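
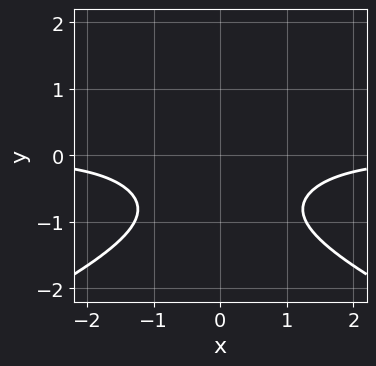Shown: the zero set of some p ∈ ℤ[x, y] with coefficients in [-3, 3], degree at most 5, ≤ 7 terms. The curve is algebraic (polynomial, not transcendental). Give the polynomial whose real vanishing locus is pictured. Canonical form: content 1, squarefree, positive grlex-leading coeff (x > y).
2*y^4 + 3*x^2*y - y^3 - y^2 + 3

(a) Degree: the shape is more complex than any degree-3 curve, so deg p = 4.
(b) Symmetries: the x ↦ −x reflection is a symmetry, so x appears only in even powers.
(c) Against the integer gridlines: it misses every integer gridline on the x-axis; the curve avoids every integer y-axis point in the box.
(d) Solving for integer coefficients yields p as stated.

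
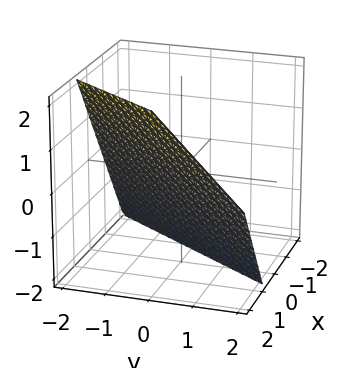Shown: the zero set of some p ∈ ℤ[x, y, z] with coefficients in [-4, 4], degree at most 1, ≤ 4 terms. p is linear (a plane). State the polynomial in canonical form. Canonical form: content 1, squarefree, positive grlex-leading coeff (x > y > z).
3*x - 2*y - 2*z - 2

1. deg p = 1. The surface is flat (a plane).
2. From the axis intercepts and sections: one y-axis crossing is at y = -1; it crosses the z-axis at the gridline z = -1.
3. The integer polynomial consistent with all of this is the stated p.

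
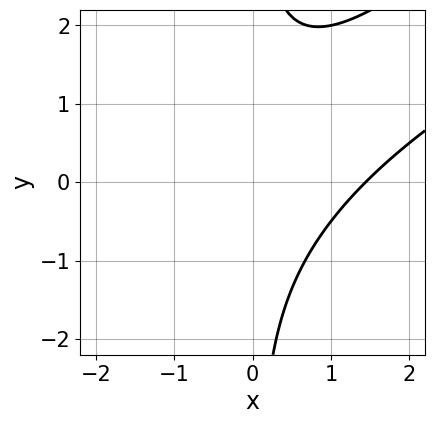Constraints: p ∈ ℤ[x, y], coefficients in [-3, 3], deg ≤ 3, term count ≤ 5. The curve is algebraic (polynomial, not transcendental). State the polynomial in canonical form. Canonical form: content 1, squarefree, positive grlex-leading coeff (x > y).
(a) Degree: no degree-2 curve has this shape, so deg p = 3.
(b) Observable constraints: it misses every integer gridline on the y-axis.
(c) Together with the visible shape, these determine p as stated.

x^3 - 3*x^2*y + 2*x*y^2 - 3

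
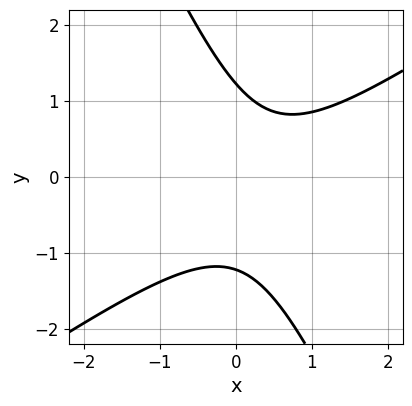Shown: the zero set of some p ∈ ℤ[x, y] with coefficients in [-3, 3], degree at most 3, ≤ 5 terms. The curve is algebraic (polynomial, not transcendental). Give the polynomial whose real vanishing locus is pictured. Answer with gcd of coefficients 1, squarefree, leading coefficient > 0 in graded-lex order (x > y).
3*x^2 - 3*x*y - 2*y^2 - 2*x + 3

Degree: no degree-1 curve has this shape, so deg p = 2.
Checking where it meets the axes: it misses every integer gridline on the x-axis.
Together with the visible shape, these determine p as stated.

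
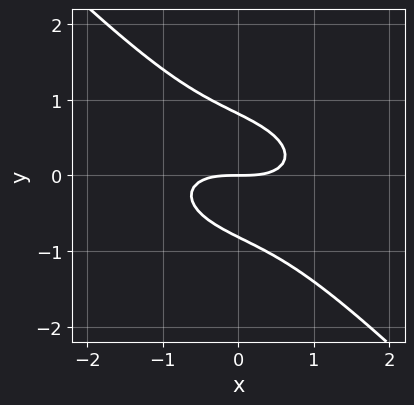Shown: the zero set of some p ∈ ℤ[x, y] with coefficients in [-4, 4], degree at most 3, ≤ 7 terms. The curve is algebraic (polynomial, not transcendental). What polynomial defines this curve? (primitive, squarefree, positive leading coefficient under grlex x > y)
1. Degree: no degree-2 curve has this shape, so deg p = 3.
2. From the visible intercepts: it crosses the x-axis at the gridline x = 0; it crosses the y-axis at the gridline y = 0.
3. These observations pin down the coefficients.

x^3 + x^2*y + 3*x*y^2 + 3*y^3 - 2*y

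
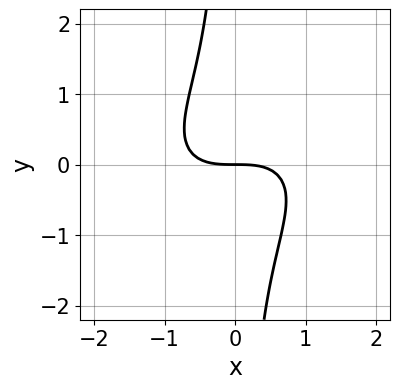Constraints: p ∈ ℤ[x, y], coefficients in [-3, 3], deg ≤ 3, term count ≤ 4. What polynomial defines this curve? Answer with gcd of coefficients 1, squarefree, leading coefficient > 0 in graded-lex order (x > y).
x^3 - x^2*y + 2*x*y^2 + 2*y

(a) deg p = 3. No degree-2 curve has this shape.
(b) Against the integer gridlines: it meets the y-axis at y = 0 (among the integer gridlines); it meets the x-axis at x = 0 (among the integer gridlines).
(c) The integer polynomial consistent with all of this is the stated p.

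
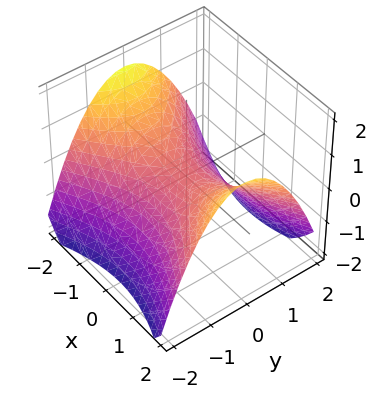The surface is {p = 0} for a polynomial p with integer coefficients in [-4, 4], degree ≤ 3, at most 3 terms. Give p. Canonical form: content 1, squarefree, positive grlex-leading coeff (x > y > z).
x^2 - 2*y^2 - 3*z

(a) Degree: a saddle surface; a quadric, so deg p = 2.
(b) Symmetries: the y ↦ −y reflection is a symmetry, so y appears only in even powers; it's symmetric under x → −x, forcing even powers of x.
(c) Against the integer gridlines: it meets the x-axis at x = 0 (among the integer gridlines); it meets the z-axis at z = 0 (among the integer gridlines); it meets the y-axis at y = 0 (among the integer gridlines).
(d) The integer polynomial consistent with all of this is the stated p.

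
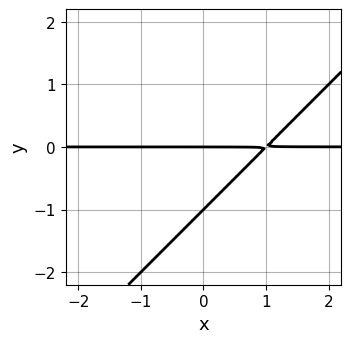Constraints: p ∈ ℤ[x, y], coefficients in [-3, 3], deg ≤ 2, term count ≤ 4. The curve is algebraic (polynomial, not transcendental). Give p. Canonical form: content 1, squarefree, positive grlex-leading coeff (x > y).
x*y - y^2 - y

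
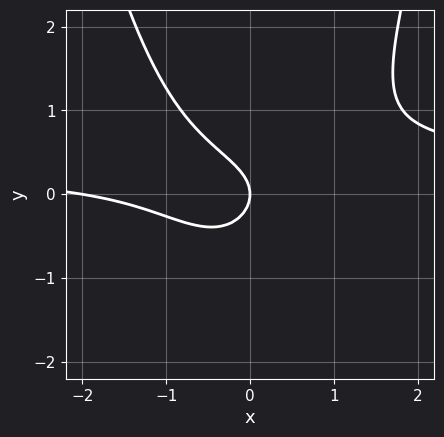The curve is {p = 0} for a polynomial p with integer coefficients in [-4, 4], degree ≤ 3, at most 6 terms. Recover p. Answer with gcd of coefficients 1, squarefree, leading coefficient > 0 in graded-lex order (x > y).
Degree: no degree-2 curve has this shape, so deg p = 3.
Observable constraints: among the integer gridlines, it crosses the x-axis at x ∈ {-2, 0}; it crosses the y-axis at the gridline y = 0.
Fitting integer coefficients to these (and the overall shape) gives p.

3*x^2*y - x^2 - 3*y^2 - 2*x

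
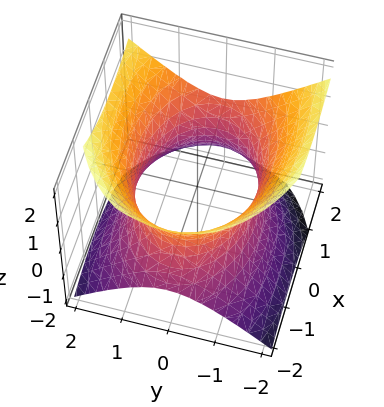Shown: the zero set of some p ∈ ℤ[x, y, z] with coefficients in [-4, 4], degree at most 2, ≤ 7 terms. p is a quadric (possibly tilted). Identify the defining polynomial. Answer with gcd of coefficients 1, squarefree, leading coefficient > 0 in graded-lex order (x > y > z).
x^2 - x*z + 2*y^2 - 2*z^2 - 3

First, degree: the shape is more complex than any degree-1 surface, so deg p = 2.
Next, checking where it meets the axes: no z-intercept at any integer in the box.
Finally, assembling these constraints gives the stated polynomial.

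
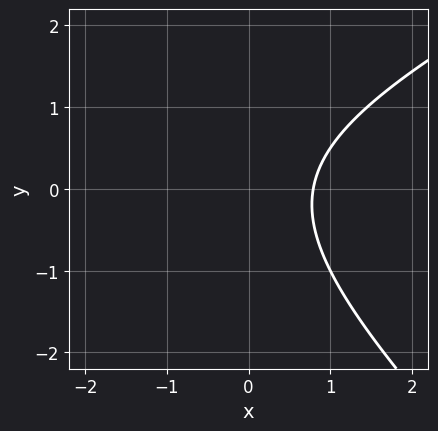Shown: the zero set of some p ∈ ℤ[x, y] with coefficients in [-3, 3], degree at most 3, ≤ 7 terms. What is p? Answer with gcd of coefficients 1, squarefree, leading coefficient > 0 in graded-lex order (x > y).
x^2 - x*y - 2*y^2 + 3*x - 3

1. The degree is 2 — no degree-1 curve has this shape.
2. Checking where it meets the axes: the curve avoids every integer y-axis point in the box.
3. Matching integer coefficients to the picture gives p.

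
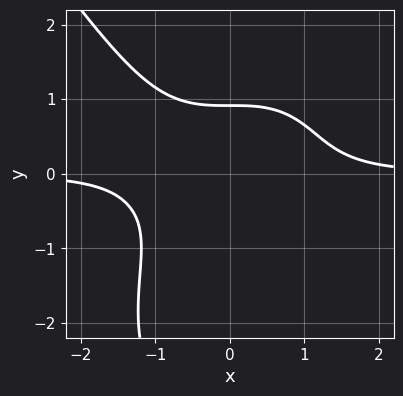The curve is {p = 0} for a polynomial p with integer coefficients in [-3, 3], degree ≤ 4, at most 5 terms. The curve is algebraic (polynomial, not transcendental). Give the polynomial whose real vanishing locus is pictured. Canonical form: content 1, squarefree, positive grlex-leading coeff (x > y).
3*x^3*y + y^4 + 3*y^3 - 3

(a) The degree is 4 — a generic line meets the curve in up to 4 points.
(b) Reading off the gridlines: it misses every integer gridline on the x-axis.
(c) Putting this together gives p.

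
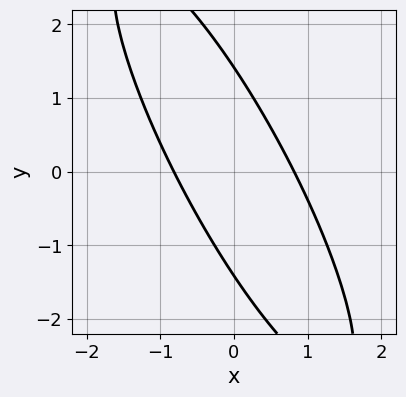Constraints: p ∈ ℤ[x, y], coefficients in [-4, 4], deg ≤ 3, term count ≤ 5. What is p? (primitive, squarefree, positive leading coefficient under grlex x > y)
Degree: the shape is more complex than any degree-1 curve, so deg p = 2.
Matching integer coefficients to the picture gives p.

3*x^2 + 3*x*y + y^2 - 2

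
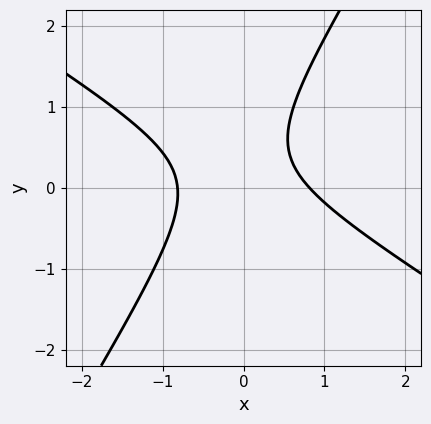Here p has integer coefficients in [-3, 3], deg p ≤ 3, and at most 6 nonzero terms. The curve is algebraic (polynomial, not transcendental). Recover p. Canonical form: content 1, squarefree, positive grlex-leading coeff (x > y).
3*x^2 + 3*x*y - 3*y^2 + 2*y - 2

(a) The degree is 2 — no degree-1 curve has this shape.
(b) From the axis intercepts and sections: the curve avoids every integer y-axis point in the box.
(c) These observations pin down the coefficients.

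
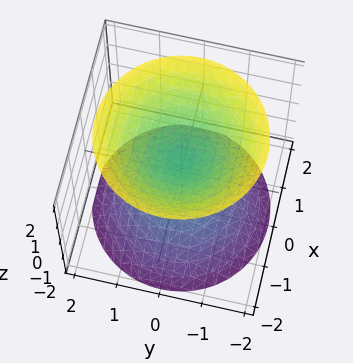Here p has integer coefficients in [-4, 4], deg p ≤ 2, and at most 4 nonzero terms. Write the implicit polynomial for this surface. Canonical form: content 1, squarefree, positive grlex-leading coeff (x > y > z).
First, I count 2 distinct pieces. Treating them together as one polynomial.
Next, deg p = 2. A generic line meets the surface in up to 2 points.
Then, symmetry: the z-axis is an axis of rotation, so x and y enter only as x² + y².
Next, observable constraints: the surface avoids every integer x-axis point in the box; a circular section at z = -1 has radius between 0 and 1; it misses every integer gridline on the y-axis.
Finally, these observations pin down the coefficients.

2*x^2 + 2*y^2 - 2*z^2 + 1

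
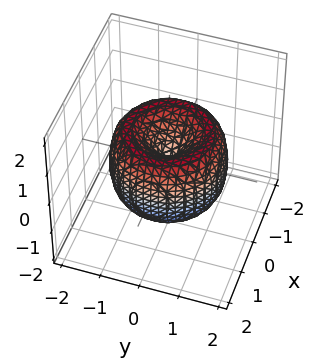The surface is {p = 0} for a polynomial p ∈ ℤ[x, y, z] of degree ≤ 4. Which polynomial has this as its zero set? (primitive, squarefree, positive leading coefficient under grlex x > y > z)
x^4 + 2*x^2*y^2 + y^4 - 2*x^2 - 2*y^2 + z^2

First, deg p = 4.
Then, symmetry: the surface is invariant under rotation about z: p = q(x² + y², z).
Then, checking where it meets the axes: it meets the z-axis at z = 0 (among the integer gridlines); a circular section at z = -1 has radius exactly 1; one y-axis crossing is at y = 0.
Finally, solving for integer coefficients yields p as stated.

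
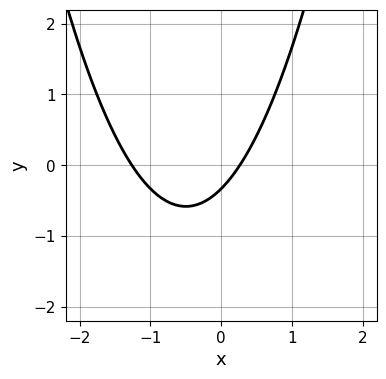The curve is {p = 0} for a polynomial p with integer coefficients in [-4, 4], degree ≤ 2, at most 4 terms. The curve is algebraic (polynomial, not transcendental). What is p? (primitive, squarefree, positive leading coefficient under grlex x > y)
1. Degree: a generic line meets the curve in up to 2 points, so deg p = 2.
2. Solving for integer coefficients yields p as stated.

3*x^2 + 3*x - 3*y - 1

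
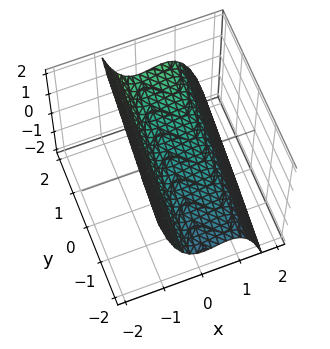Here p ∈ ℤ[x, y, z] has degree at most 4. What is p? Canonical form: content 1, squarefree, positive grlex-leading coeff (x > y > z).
First, the degree is 3 — a generic line meets the surface in up to 3 points.
Next, from the visible intercepts: the x-axis gridline crossings are at x ∈ {0, 1}; one z-axis crossing is at z = 0; it crosses the y-axis at the gridline y = 0.
Finally, fitting integer coefficients to these (and the overall shape) gives p.

3*x^3 - 3*x^2 - y + 3*z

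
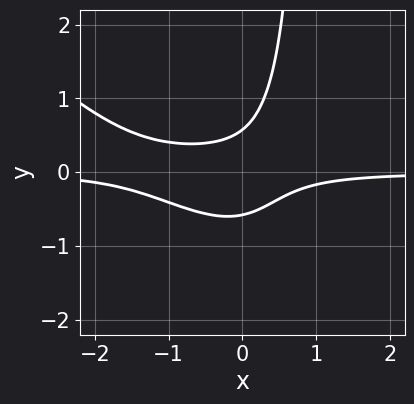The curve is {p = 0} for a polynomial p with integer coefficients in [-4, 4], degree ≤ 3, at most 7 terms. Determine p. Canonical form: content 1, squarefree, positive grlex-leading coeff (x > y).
3*x^2*y + 3*x*y^2 + 3*x*y - 3*y^2 + 1

(a) Degree: a generic line meets the curve in up to 3 points, so deg p = 3.
(b) Checking where it meets the axes: it misses every integer gridline on the x-axis.
(c) These observations pin down the coefficients.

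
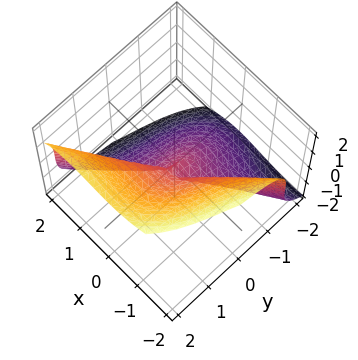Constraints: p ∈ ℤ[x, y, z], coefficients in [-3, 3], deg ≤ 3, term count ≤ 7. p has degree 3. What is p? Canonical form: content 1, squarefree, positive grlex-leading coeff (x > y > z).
(a) deg p = 3.
(b) Against the integer gridlines: it meets the y-axis at y = 0 (among the integer gridlines); it crosses the z-axis at the gridline z = 0; one x-axis crossing is at x = 0.
(c) The integer polynomial consistent with all of this is the stated p.

2*x^3 - 2*x^2*y - y^3 + 2*z^3 + x^2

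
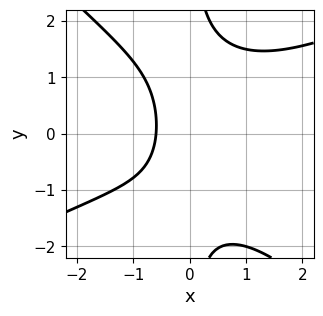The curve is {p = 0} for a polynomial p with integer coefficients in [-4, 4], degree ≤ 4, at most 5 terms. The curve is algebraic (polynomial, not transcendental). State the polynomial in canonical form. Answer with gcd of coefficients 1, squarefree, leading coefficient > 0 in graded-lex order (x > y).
x^3 - x^2*y - 2*x*y^2 + 3*x + 2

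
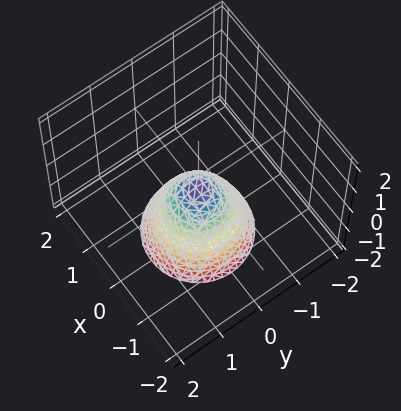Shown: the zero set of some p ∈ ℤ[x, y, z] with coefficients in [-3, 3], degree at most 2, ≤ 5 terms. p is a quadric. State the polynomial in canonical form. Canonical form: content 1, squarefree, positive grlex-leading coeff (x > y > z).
The degree is 2 — a paraboloid; a quadric.
Symmetry: the z-axis is an axis of rotation, so x and y enter only as x² + y².
From the axis intercepts and sections: it meets the z-axis at z = 0 (among the integer gridlines); it crosses the x-axis at the gridline x = 0; it crosses the y-axis at the gridline y = 0.
These observations pin down the coefficients.

3*x^2 + 3*y^2 + 2*z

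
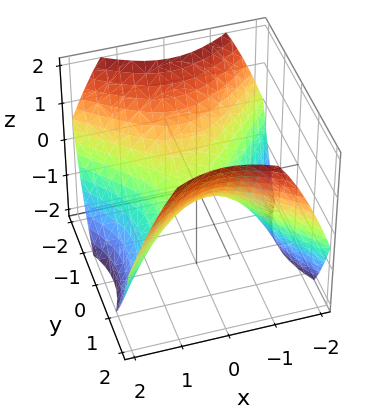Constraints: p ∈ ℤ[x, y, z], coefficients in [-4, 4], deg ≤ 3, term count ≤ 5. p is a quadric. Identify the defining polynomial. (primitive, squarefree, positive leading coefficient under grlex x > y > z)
2*x^2 - 2*y^2 + 3*z

1. deg p = 2.
2. Symmetries: mirror symmetry y ↦ −y ⇒ only even powers of y; mirror symmetry x ↦ −x ⇒ only even powers of x.
3. Observable constraints: one z-axis crossing is at z = 0; it meets the x-axis at x = 0 (among the integer gridlines); it crosses the y-axis at the gridline y = 0.
4. Fitting integer coefficients to these (and the overall shape) gives p.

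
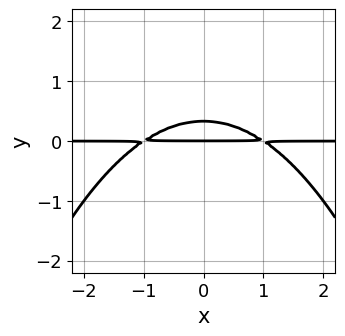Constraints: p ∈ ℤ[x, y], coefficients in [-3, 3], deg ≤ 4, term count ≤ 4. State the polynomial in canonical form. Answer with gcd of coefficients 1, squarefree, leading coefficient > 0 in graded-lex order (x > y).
(a) deg p = 3.
(b) Symmetries: the x ↦ −x reflection is a symmetry, so x appears only in even powers.
(c) Observable constraints: it crosses the y-axis at the gridline y = 0; every point of the x-axis in the box is on the curve.
(d) Putting this together gives p.

x^2*y + 3*y^2 - y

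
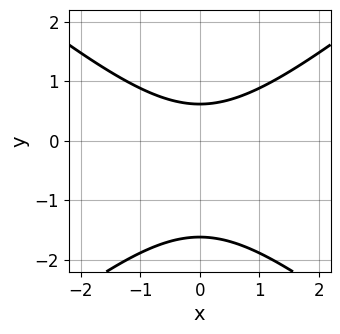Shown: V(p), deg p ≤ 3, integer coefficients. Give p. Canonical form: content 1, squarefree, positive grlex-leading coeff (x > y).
Degree: the shape is more complex than any degree-1 curve, so deg p = 2.
Symmetries: mirror symmetry x ↦ −x ⇒ only even powers of x.
Checking where it meets the axes: the curve avoids every integer x-axis point in the box.
Together with the visible shape, these determine p as stated.

2*x^2 - 3*y^2 - 3*y + 3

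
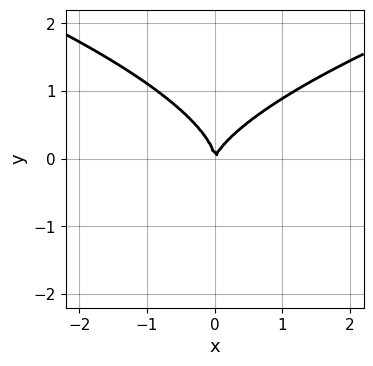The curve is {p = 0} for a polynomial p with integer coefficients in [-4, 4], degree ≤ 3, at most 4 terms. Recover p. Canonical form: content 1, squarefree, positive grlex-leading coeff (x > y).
3*y^3 - 3*x^2 + x*y

1. deg p = 3. No degree-2 curve has this shape.
2. Reading off the gridlines: it crosses the y-axis at the gridline y = 0; it crosses the x-axis at the gridline x = 0.
3. Fitting integer coefficients to these (and the overall shape) gives p.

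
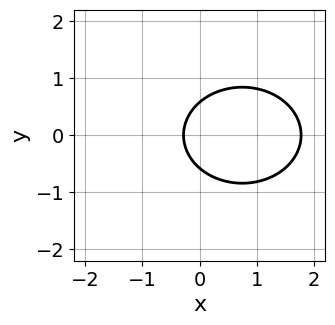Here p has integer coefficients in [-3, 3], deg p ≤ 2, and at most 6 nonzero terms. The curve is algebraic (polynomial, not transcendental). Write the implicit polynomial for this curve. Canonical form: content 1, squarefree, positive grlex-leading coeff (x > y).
Degree: no degree-1 curve has this shape, so deg p = 2.
Symmetries: the y ↦ −y reflection is a symmetry, so y appears only in even powers.
These observations pin down the coefficients.

2*x^2 + 3*y^2 - 3*x - 1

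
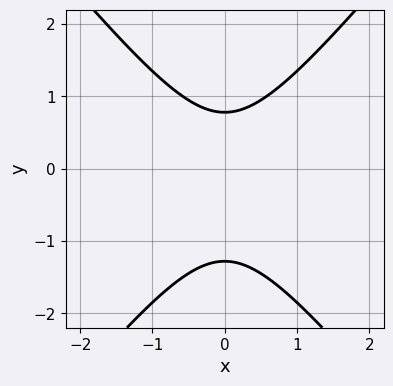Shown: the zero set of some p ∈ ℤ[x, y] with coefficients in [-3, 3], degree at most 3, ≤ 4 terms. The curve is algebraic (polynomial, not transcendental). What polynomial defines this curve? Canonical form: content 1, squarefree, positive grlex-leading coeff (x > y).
3*x^2 - 2*y^2 - y + 2

1. The degree is 2 — no degree-1 curve has this shape.
2. Symmetries: mirror symmetry x ↦ −x ⇒ only even powers of x.
3. Reading off the gridlines: the curve avoids every integer x-axis point in the box.
4. The integer polynomial consistent with all of this is the stated p.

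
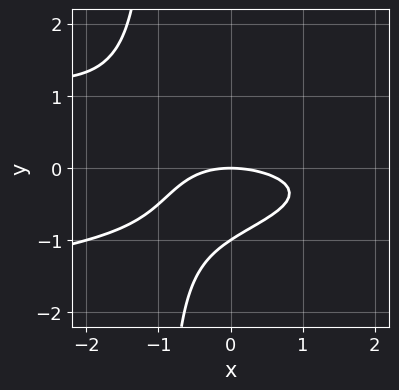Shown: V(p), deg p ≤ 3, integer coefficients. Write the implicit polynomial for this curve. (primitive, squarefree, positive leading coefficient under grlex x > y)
3*x*y^2 + x^2 + x*y + 3*y^2 + 3*y

First, the degree is 3 — a generic line meets the curve in up to 3 points.
Then, checking where it meets the axes: among the integer gridlines, it crosses the y-axis at y ∈ {-1, 0}; it crosses the x-axis at the gridline x = 0.
Finally, matching integer coefficients to the picture gives p.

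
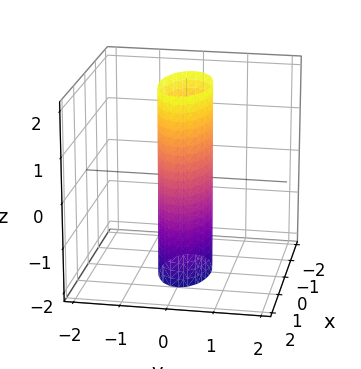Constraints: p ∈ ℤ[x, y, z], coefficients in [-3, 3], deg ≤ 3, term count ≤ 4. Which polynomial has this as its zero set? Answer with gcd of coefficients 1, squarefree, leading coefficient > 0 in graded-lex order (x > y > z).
1. Degree: a cylinder; a quadric, so deg p = 2.
2. Symmetries: mirror symmetry x ↦ −x ⇒ only even powers of x; mirror symmetry z ↦ −z ⇒ only even powers of z; mirror symmetry y ↦ −y ⇒ only even powers of y.
3. From the visible intercepts: the x-axis gridline crossings are at x ∈ {-1, 1}; it misses every integer gridline on the z-axis.
4. Putting this together gives p.

x^2 + 3*y^2 - 1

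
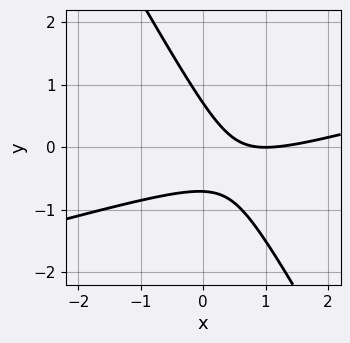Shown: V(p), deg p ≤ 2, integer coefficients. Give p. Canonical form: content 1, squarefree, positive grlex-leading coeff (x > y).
(a) Degree: no degree-1 curve has this shape, so deg p = 2.
(b) Reading off the gridlines: it meets the x-axis at x = 1 (among the integer gridlines).
(c) Solving for integer coefficients yields p as stated.

x^2 - 3*x*y - 2*y^2 - 2*x + 1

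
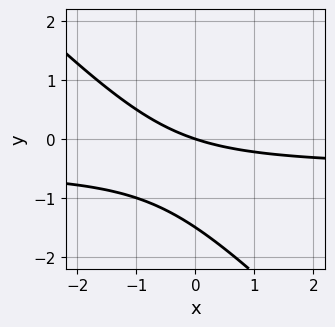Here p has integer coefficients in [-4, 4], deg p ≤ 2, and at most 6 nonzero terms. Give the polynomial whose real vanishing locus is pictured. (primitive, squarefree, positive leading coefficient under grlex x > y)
2*x*y + 2*y^2 + x + 3*y

(a) The degree is 2 — the shape is more complex than any degree-1 curve.
(b) Observable constraints: it crosses the x-axis at the gridline x = 0; it crosses the y-axis at the gridline y = 0.
(c) Fitting integer coefficients to these (and the overall shape) gives p.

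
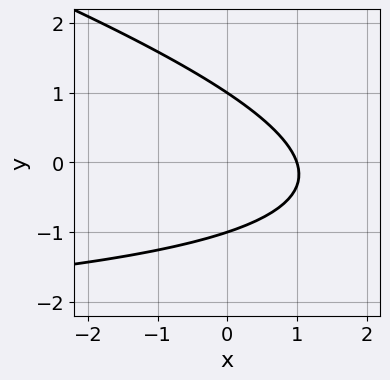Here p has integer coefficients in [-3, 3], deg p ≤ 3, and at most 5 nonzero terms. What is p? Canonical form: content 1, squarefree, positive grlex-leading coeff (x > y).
1. The degree is 2 — a generic line meets the curve in up to 2 points.
2. Against the integer gridlines: it meets the x-axis at x = 1 (among the integer gridlines); among the integer gridlines, it crosses the y-axis at y ∈ {-1, 1}.
3. The integer polynomial consistent with all of this is the stated p.

x*y + 3*y^2 + 3*x - 3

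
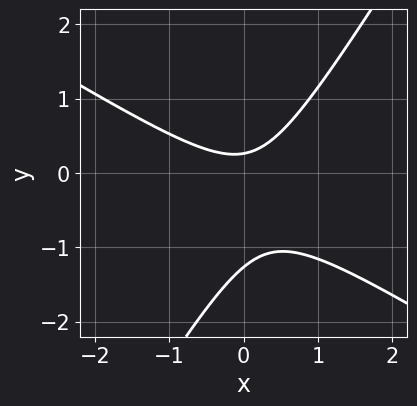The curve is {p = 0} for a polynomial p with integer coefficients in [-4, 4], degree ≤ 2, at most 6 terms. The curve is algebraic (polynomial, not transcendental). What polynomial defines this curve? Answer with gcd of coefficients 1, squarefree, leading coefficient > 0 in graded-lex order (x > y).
(a) Degree: the shape is more complex than any degree-1 curve, so deg p = 2.
(b) Against the integer gridlines: the curve avoids every integer x-axis point in the box.
(c) Fitting integer coefficients to these (and the overall shape) gives p.

3*x^2 + 3*x*y - 3*y^2 - 3*y + 1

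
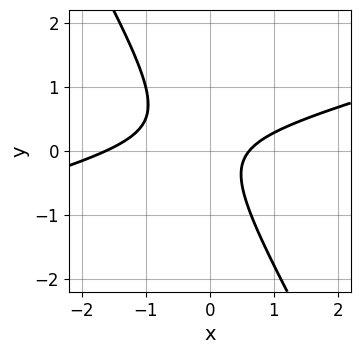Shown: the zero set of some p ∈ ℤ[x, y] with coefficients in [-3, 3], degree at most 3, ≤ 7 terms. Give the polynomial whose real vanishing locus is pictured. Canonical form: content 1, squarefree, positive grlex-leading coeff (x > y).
1. The degree is 2 — no degree-1 curve has this shape.
2. Observable constraints: no y-intercept at any integer in the box.
3. Together with the visible shape, these determine p as stated.

x^2 - 3*x*y - 2*y^2 + x - 1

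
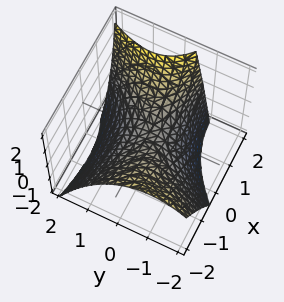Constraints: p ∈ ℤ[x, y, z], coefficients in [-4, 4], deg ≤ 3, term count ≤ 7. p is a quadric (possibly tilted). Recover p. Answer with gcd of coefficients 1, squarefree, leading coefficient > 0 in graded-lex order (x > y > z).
x^2 + 2*x*y + x*z - 2*y^2 - 3*z

The degree is 2 — a generic line meets the surface in up to 2 points.
Observable constraints: it crosses the z-axis at the gridline z = 0; it meets the x-axis at x = 0 (among the integer gridlines); one y-axis crossing is at y = 0.
Together with the visible shape, these determine p as stated.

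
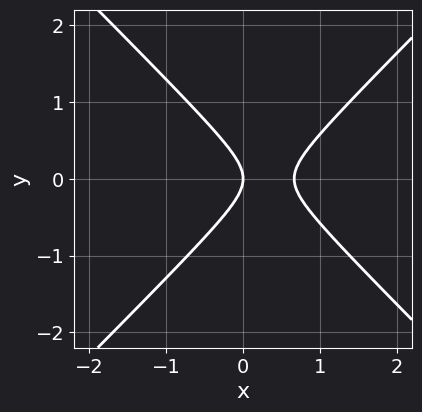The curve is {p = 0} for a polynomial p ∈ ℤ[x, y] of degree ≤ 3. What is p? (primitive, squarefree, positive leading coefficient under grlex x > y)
3*x^2 - 3*y^2 - 2*x

deg p = 2.
Symmetries: the y ↦ −y reflection is a symmetry, so y appears only in even powers.
Checking where it meets the axes: one y-axis crossing is at y = 0; it crosses the x-axis at the gridline x = 0.
Matching integer coefficients to the picture gives p.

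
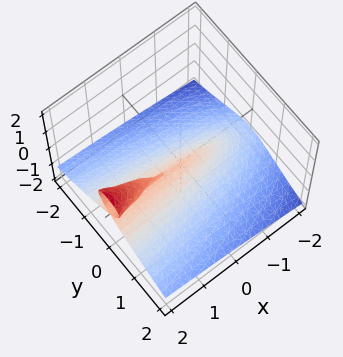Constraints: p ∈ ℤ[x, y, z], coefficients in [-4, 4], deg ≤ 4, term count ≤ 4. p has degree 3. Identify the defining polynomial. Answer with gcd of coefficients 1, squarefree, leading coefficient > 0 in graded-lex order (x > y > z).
x*z^2 - 2*z^3 - 2*y^2

First, the degree is 3 — the shape is more complex than any degree-2 surface.
Then, from the axis intercepts and sections: one z-axis crossing is at z = 0; it meets the y-axis at y = 0 (among the integer gridlines); the visible x-axis segment lies entirely on the surface.
Finally, fitting integer coefficients to these (and the overall shape) gives p.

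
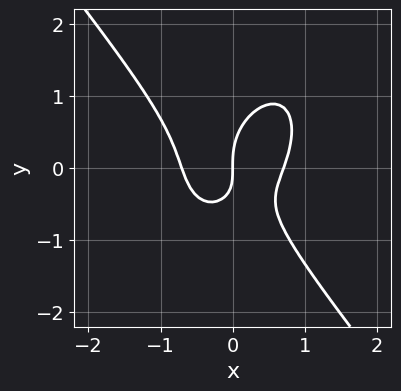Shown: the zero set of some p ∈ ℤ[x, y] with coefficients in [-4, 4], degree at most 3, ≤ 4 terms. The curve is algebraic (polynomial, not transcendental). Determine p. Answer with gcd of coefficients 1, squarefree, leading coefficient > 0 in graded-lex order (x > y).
The degree is 3 — a generic line meets the curve in up to 3 points.
Checking where it meets the axes: it meets the y-axis at y = 0 (among the integer gridlines); one x-axis crossing is at x = 0.
These observations pin down the coefficients.

2*x^3 + y^3 - x*y - x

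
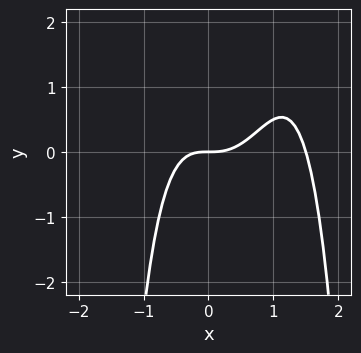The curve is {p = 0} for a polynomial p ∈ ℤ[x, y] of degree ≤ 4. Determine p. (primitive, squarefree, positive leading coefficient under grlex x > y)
2*x^4 - 3*x^3 + 2*y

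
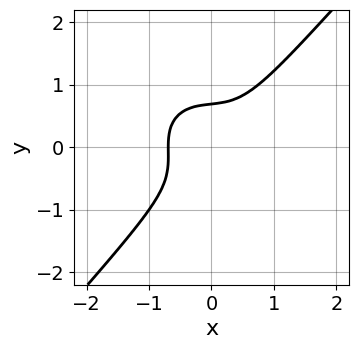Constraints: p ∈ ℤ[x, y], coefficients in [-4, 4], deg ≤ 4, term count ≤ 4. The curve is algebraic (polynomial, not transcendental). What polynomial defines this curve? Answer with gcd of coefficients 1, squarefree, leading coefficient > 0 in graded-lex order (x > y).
3*x^3 + x*y^2 - 3*y^3 + 1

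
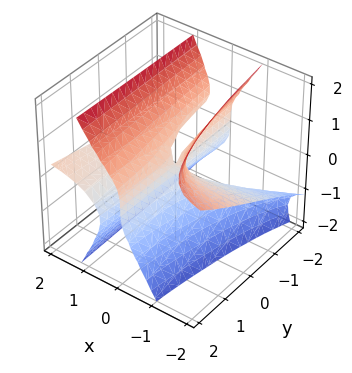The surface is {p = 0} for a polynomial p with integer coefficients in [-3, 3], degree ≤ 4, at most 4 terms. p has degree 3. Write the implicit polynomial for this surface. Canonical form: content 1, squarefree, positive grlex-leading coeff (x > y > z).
x^2*y - 3*x^2*z + z^3 - x*y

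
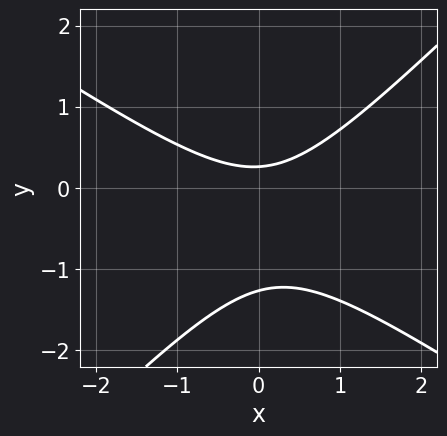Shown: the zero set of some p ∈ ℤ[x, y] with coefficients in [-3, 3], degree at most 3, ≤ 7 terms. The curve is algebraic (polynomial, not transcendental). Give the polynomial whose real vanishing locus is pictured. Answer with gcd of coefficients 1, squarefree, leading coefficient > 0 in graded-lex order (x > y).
First, degree: no degree-1 curve has this shape, so deg p = 2.
Then, checking where it meets the axes: no x-intercept at any integer in the box.
Finally, assembling these constraints gives the stated polynomial.

2*x^2 + x*y - 3*y^2 - 3*y + 1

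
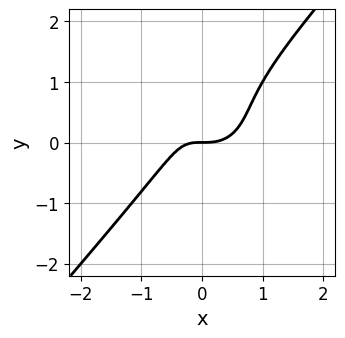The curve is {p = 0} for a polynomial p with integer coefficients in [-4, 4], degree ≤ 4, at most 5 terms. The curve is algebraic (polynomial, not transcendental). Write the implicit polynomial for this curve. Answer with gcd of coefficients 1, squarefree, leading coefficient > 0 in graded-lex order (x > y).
3*x^3 - 2*y^3 - 2*x*y + 3*y^2 - 2*y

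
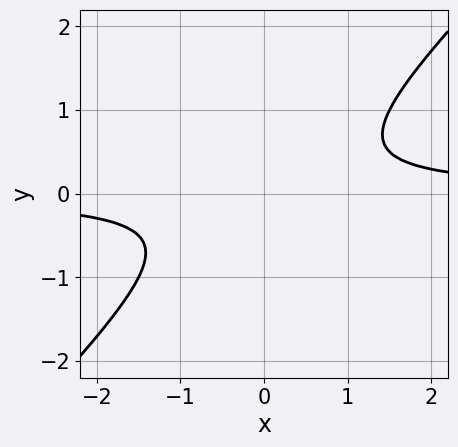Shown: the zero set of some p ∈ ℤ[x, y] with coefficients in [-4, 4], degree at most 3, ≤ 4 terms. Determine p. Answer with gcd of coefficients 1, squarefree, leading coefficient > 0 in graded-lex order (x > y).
First, deg p = 2. The shape is more complex than any degree-1 curve.
Next, observable constraints: the curve avoids every integer x-axis point in the box; no y-intercept at any integer in the box.
Finally, together with the visible shape, these determine p as stated.

2*x*y - 2*y^2 - 1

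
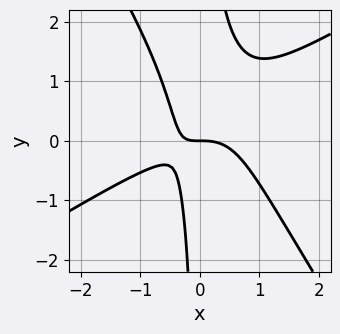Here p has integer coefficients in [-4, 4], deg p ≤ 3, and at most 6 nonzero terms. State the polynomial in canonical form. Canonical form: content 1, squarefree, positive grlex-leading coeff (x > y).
3*x^3 - 3*x^2*y - 3*x*y^2 + 3*x*y + 2*y

Degree: the shape is more complex than any degree-2 curve, so deg p = 3.
Observable constraints: one x-axis crossing is at x = 0; it crosses the y-axis at the gridline y = 0.
Together with the visible shape, these determine p as stated.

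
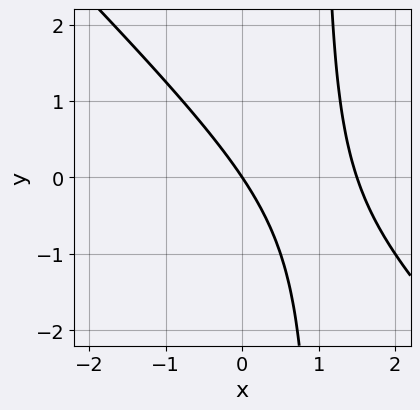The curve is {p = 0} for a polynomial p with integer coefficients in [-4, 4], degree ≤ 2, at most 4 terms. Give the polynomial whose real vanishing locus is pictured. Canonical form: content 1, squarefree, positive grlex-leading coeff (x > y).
2*x^2 + 2*x*y - 3*x - 2*y

Degree: a generic line meets the curve in up to 2 points, so deg p = 2.
Checking where it meets the axes: it meets the x-axis at x = 0 (among the integer gridlines); it meets the y-axis at y = 0 (among the integer gridlines).
The integer polynomial consistent with all of this is the stated p.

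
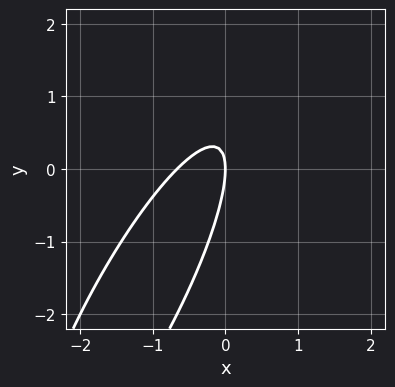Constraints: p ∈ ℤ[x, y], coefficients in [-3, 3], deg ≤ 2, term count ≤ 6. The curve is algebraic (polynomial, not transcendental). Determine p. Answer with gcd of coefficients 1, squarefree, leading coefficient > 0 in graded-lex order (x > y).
Degree: the shape is more complex than any degree-1 curve, so deg p = 2.
Checking where it meets the axes: it crosses the x-axis at the gridline x = 0; one y-axis crossing is at y = 0.
Fitting integer coefficients to these (and the overall shape) gives p.

3*x^2 - 3*x*y + y^2 + 2*x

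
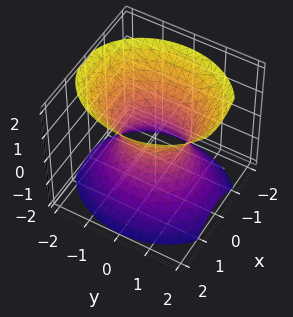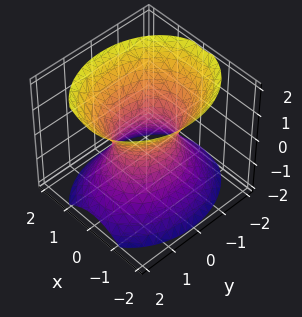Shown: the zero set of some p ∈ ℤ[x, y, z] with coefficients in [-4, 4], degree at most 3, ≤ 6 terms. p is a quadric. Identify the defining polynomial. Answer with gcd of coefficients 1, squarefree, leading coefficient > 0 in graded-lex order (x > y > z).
3*x^2 + 2*y^2 - 2*z^2 - 2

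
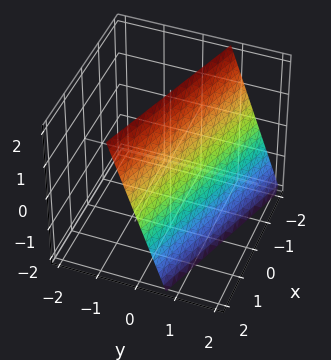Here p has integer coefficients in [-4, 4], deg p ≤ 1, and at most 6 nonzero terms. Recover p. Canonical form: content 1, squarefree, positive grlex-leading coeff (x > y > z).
1. deg p = 1. The surface is flat (a plane).
2. From the visible intercepts: one x-axis crossing is at x = 2; it crosses the z-axis at the gridline z = 2.
3. Solving for integer coefficients yields p as stated.

x + 3*y + z - 2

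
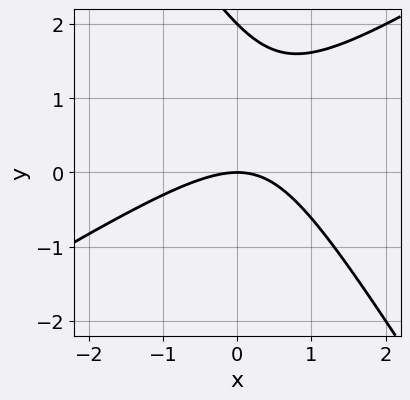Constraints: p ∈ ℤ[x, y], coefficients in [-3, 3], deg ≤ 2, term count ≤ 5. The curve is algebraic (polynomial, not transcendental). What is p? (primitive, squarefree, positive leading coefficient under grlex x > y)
x^2 - x*y - y^2 + 2*y

(a) deg p = 2.
(b) Reading off the gridlines: it meets the x-axis at x = 0 (among the integer gridlines); among the integer gridlines, it crosses the y-axis at y ∈ {0, 2}.
(c) Fitting integer coefficients to these (and the overall shape) gives p.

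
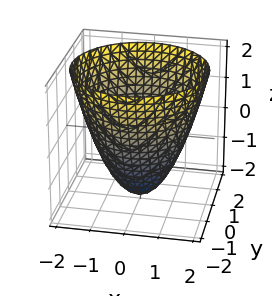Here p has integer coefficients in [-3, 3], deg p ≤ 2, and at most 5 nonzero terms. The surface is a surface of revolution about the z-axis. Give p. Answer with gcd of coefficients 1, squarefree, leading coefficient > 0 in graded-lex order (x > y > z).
x^2 + y^2 - z - 2

1. The degree is 2 — the shape is more complex than any degree-1 surface.
2. Symmetries: rotational symmetry about the z-axis ⇒ p depends on x, y only through x² + y².
3. From the visible intercepts: it crosses the z-axis at the gridline z = -2; a circular section at z = 1 has radius between 1 and 2.
4. Putting this together gives p.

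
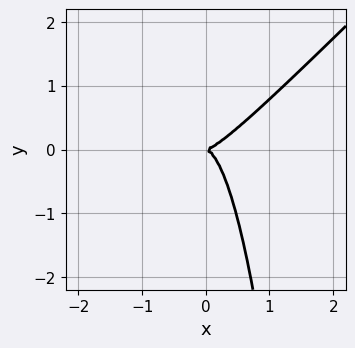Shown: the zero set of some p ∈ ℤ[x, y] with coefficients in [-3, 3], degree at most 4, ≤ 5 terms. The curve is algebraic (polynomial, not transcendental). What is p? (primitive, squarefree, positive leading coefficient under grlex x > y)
3*x^3 - 3*x^2*y - y^2

First, deg p = 3. No degree-2 curve has this shape.
Then, observable constraints: one y-axis crossing is at y = 0; one x-axis crossing is at x = 0.
Finally, putting this together gives p.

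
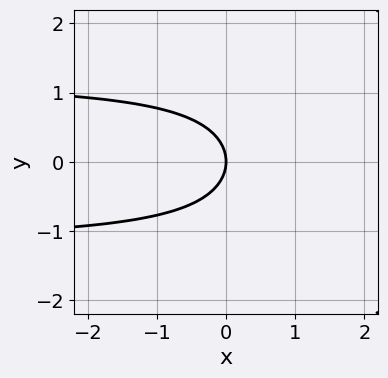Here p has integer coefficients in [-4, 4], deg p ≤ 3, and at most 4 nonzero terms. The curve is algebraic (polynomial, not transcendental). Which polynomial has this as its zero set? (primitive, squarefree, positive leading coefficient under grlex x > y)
(a) Degree: a generic line meets the curve in up to 3 points, so deg p = 3.
(b) Symmetries: it's symmetric under y → −y, forcing even powers of y.
(c) From the visible intercepts: one x-axis crossing is at x = 0; it crosses the y-axis at the gridline y = 0.
(d) Putting this together gives p.

2*x*y^2 - 3*y^2 - 3*x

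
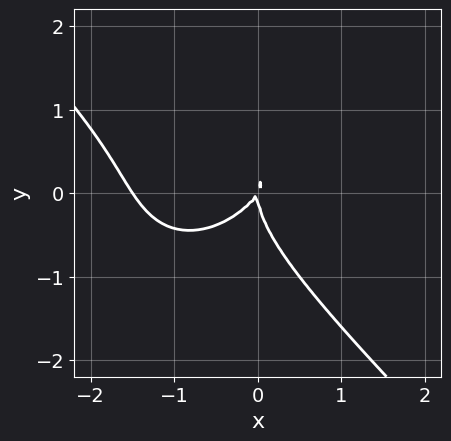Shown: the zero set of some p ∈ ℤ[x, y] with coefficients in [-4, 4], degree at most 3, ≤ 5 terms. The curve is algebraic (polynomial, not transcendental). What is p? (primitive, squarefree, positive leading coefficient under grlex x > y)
First, deg p = 3.
Then, from the axis intercepts and sections: one x-axis crossing is at x = 0; it crosses the y-axis at the gridline y = 0.
Finally, these observations pin down the coefficients.

2*x^3 + 2*y^3 + 3*x^2 - 2*x*y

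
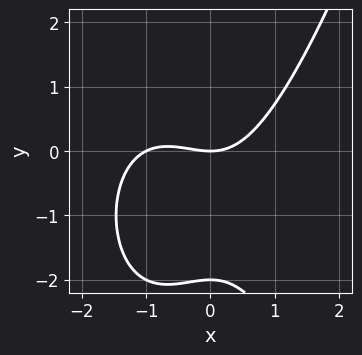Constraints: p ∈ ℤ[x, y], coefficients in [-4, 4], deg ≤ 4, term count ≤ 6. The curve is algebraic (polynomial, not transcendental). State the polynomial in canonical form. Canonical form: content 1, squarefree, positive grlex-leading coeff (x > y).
x^3 + x^2 - y^2 - 2*y

(a) deg p = 3. The shape is more complex than any degree-2 curve.
(b) From the axis intercepts and sections: among the integer gridlines, it crosses the x-axis at x ∈ {-1, 0}; among the integer gridlines, it crosses the y-axis at y ∈ {-2, 0}.
(c) These observations pin down the coefficients.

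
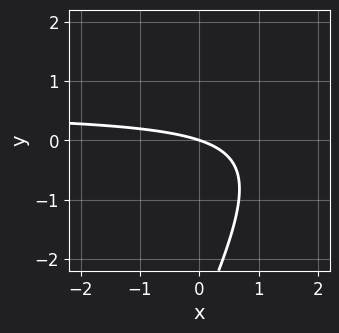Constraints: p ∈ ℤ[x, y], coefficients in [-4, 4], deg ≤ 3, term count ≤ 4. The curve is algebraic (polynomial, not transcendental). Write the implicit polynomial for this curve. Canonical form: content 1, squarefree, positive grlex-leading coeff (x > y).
2*x*y - y^2 - x - 3*y

1. Degree: no degree-1 curve has this shape, so deg p = 2.
2. From the axis intercepts and sections: it crosses the y-axis at the gridline y = 0; it crosses the x-axis at the gridline x = 0.
3. Solving for integer coefficients yields p as stated.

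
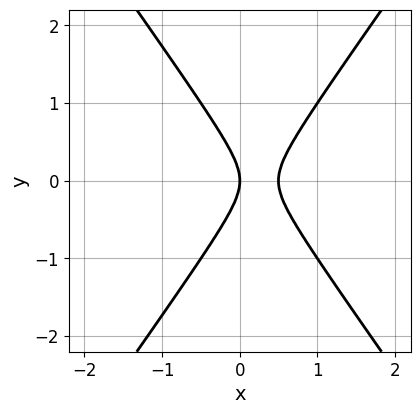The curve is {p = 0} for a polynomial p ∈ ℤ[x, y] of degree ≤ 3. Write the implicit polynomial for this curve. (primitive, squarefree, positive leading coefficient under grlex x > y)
First, the degree is 2 — a generic line meets the curve in up to 2 points.
Then, symmetries: mirror symmetry y ↦ −y ⇒ only even powers of y.
Then, observable constraints: it crosses the x-axis at the gridline x = 0; one y-axis crossing is at y = 0.
Finally, these observations pin down the coefficients.

2*x^2 - y^2 - x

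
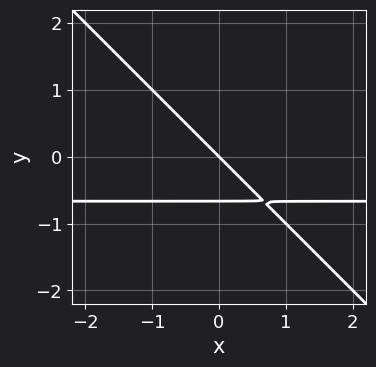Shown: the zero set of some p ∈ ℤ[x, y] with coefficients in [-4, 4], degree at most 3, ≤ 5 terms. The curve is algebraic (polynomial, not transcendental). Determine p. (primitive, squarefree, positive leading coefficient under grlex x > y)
First, deg p = 2. The shape is more complex than any degree-1 curve.
Next, observable constraints: it crosses the x-axis at the gridline x = 0; it meets the y-axis at y = 0 (among the integer gridlines).
Finally, the integer polynomial consistent with all of this is the stated p.

3*x*y + 3*y^2 + 2*x + 2*y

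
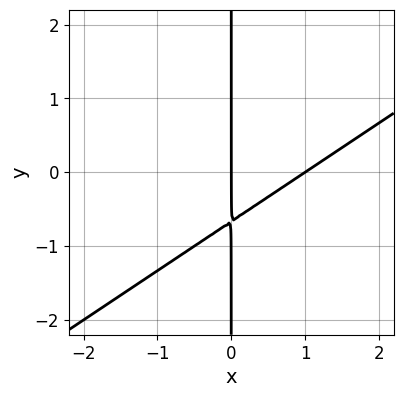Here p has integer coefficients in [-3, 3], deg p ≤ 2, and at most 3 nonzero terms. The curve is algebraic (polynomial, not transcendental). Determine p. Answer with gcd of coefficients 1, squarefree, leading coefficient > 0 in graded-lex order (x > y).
2*x^2 - 3*x*y - 2*x

(a) deg p = 2. A generic line meets the curve in up to 2 points.
(b) Checking where it meets the axes: among the integer gridlines, it crosses the x-axis at x ∈ {0, 1}; every point of the y-axis in the box is on the curve.
(c) Together with the visible shape, these determine p as stated.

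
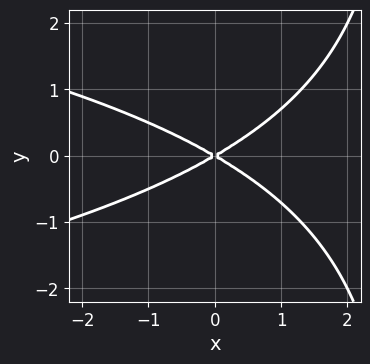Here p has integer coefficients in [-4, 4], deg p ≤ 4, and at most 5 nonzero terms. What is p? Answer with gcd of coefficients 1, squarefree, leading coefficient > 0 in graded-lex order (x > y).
Degree: the shape is more complex than any degree-2 curve, so deg p = 3.
Symmetries: the y ↦ −y reflection is a symmetry, so y appears only in even powers.
Observable constraints: it crosses the x-axis at the gridline x = 0; it meets the y-axis at y = 0 (among the integer gridlines).
Matching integer coefficients to the picture gives p.

x*y^2 + x^2 - 3*y^2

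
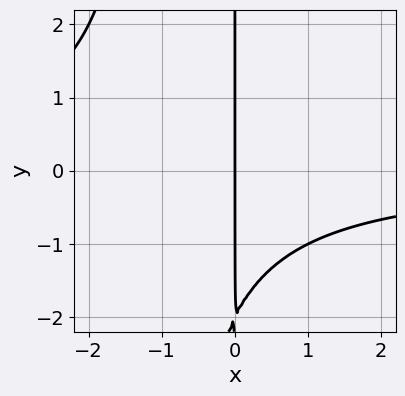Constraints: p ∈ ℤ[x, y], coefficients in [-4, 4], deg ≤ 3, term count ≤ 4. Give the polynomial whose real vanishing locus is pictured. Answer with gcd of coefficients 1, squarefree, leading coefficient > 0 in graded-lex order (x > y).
First, degree: a generic line meets the curve in up to 3 points, so deg p = 3.
Next, reading off the gridlines: every point of the y-axis in the box is on the curve; it meets the x-axis at x = 0 (among the integer gridlines).
Finally, solving for integer coefficients yields p as stated.

x^2*y + x*y + 2*x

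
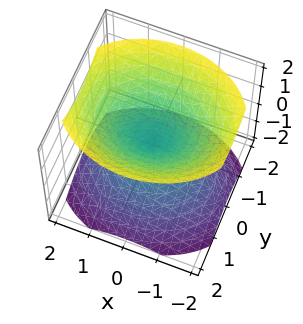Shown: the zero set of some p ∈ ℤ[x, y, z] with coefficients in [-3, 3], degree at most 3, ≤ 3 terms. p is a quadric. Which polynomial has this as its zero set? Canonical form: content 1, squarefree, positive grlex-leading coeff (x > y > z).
2*x^2 + 3*y^2 - 3*z^2

First, there are 2 components.
Next, deg p = 2.
Next, symmetries: the x ↦ −x reflection is a symmetry, so x appears only in even powers; it's symmetric under y → −y, forcing even powers of y; mirror symmetry z ↦ −z ⇒ only even powers of z.
Then, observable constraints: one y-axis crossing is at y = 0; one z-axis crossing is at z = 0; it meets the x-axis at x = 0 (among the integer gridlines).
Finally, these observations pin down the coefficients.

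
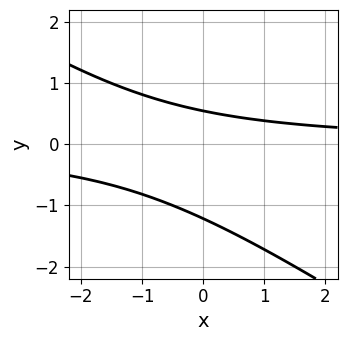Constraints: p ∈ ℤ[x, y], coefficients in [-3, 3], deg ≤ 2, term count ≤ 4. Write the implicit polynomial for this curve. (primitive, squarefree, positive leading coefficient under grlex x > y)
The degree is 2 — the shape is more complex than any degree-1 curve.
Checking where it meets the axes: the curve avoids every integer x-axis point in the box.
Matching integer coefficients to the picture gives p.

2*x*y + 3*y^2 + 2*y - 2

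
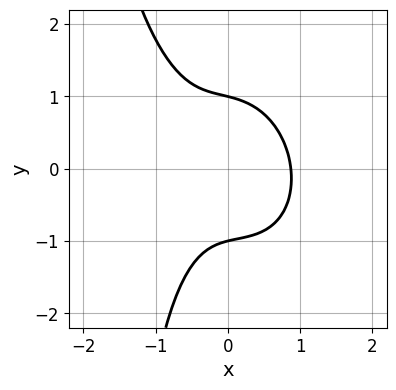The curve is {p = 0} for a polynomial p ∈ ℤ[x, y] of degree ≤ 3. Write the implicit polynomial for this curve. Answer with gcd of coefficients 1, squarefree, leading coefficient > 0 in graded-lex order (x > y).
The degree is 3 — the shape is more complex than any degree-2 curve.
Checking where it meets the axes: among the integer gridlines, it crosses the y-axis at y ∈ {-1, 1}.
Matching integer coefficients to the picture gives p.

3*x^3 + x^2*y + x*y^2 + 2*y^2 - 2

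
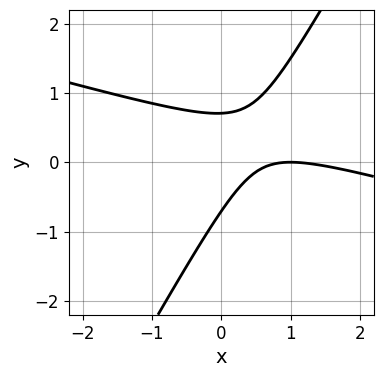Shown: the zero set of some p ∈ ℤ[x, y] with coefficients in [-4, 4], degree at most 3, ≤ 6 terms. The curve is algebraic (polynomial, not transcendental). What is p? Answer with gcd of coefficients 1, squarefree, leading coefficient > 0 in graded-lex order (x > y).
First, deg p = 2.
Then, against the integer gridlines: one x-axis crossing is at x = 1.
Finally, fitting integer coefficients to these (and the overall shape) gives p.

x^2 + 3*x*y - 2*y^2 - 2*x + 1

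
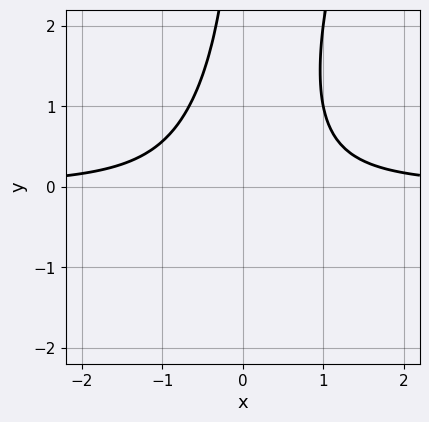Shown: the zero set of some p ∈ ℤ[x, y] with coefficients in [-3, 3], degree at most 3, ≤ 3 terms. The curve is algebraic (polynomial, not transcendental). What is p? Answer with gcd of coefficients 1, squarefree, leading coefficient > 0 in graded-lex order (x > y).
3*x^2*y - x*y^2 - 2

(a) deg p = 3. No degree-2 curve has this shape.
(b) Checking where it meets the axes: the curve avoids every integer y-axis point in the box; the curve avoids every integer x-axis point in the box.
(c) Together with the visible shape, these determine p as stated.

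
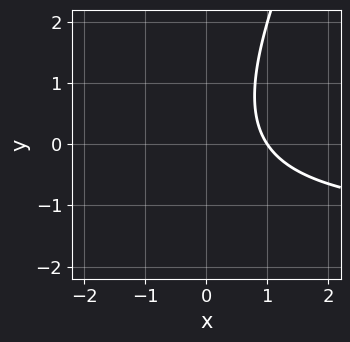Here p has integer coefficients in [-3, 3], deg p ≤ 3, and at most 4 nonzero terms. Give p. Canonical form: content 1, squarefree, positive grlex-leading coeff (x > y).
The degree is 2 — a generic line meets the curve in up to 2 points.
Checking where it meets the axes: one x-axis crossing is at x = 1; it misses every integer gridline on the y-axis.
Matching integer coefficients to the picture gives p.

2*x*y - y^2 + 3*x - 3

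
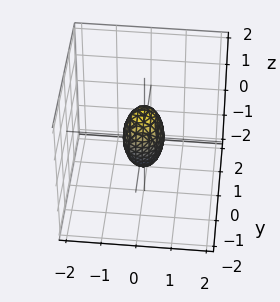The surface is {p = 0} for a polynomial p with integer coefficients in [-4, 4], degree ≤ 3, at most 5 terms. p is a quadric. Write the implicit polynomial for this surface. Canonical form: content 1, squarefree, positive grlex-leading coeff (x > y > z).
3*x^2 + 2*y^2 + z^2 - 1

First, the degree is 2 — bounded and convex; a quadric.
Then, symmetries: mirror symmetry x ↦ −x ⇒ only even powers of x; it's symmetric under y → −y, forcing even powers of y; the z ↦ −z reflection is a symmetry, so z appears only in even powers.
Then, from the visible intercepts: among the integer gridlines, it crosses the z-axis at z ∈ {-1, 1}.
Finally, assembling these constraints gives the stated polynomial.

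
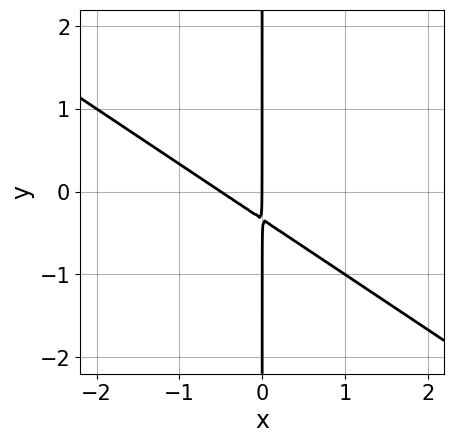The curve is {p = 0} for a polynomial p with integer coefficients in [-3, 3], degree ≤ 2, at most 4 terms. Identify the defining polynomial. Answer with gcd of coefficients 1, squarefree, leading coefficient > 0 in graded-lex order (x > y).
2*x^2 + 3*x*y + x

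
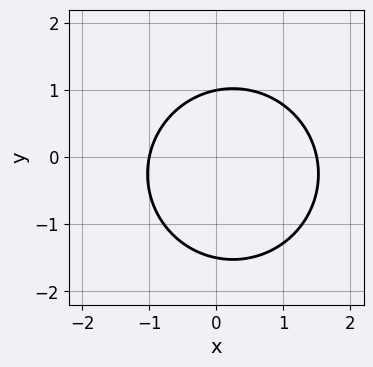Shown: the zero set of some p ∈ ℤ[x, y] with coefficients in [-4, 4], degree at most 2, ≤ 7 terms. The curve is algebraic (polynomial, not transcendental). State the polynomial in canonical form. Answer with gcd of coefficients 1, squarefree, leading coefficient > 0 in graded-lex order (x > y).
2*x^2 + 2*y^2 - x + y - 3

First, the degree is 2 — a generic line meets the curve in up to 2 points.
Then, against the integer gridlines: it crosses the y-axis at the gridline y = 1; it crosses the x-axis at the gridline x = -1.
Finally, these observations pin down the coefficients.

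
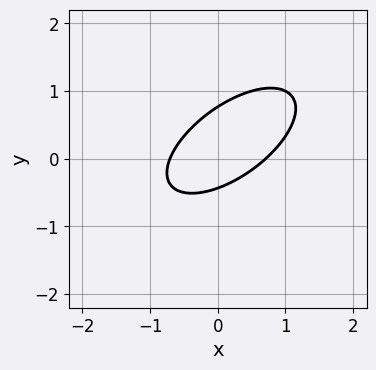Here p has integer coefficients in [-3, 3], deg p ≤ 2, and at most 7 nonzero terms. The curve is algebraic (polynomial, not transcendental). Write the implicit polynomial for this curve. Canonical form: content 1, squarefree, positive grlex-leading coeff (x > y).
(a) Degree: a generic line meets the curve in up to 2 points, so deg p = 2.
(b) The integer polynomial consistent with all of this is the stated p.

2*x^2 - 3*x*y + 3*y^2 - y - 1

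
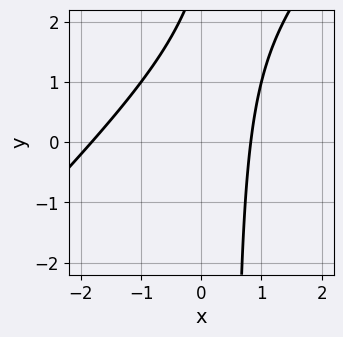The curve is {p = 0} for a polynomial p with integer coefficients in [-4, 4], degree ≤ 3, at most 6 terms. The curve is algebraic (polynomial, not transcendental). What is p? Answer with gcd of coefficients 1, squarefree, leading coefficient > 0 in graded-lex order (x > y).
2*x^2 - 2*x*y + 2*x + y - 3

First, deg p = 2. A generic line meets the curve in up to 2 points.
Next, against the integer gridlines: the curve avoids every integer y-axis point in the box.
Finally, putting this together gives p.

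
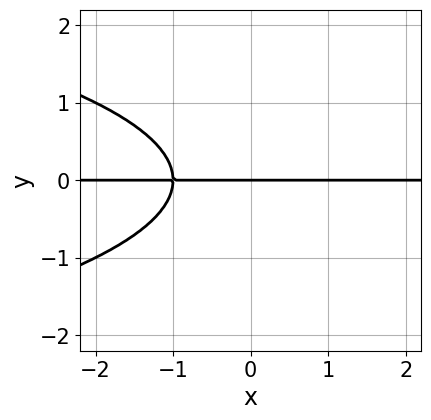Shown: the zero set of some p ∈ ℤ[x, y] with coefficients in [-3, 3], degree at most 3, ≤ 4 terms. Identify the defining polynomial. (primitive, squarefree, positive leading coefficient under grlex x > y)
y^3 + x*y + y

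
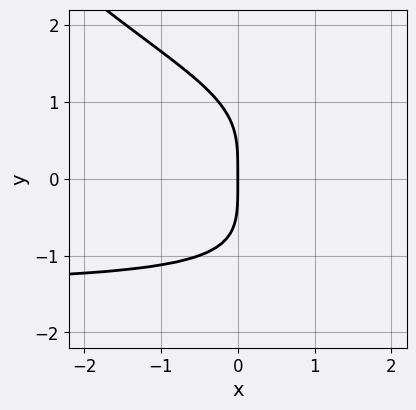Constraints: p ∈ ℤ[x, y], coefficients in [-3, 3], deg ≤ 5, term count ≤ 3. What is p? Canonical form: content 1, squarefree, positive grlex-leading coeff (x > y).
1. Degree: a generic line meets the curve in up to 4 points, so deg p = 4.
2. From the axis intercepts and sections: it meets the y-axis at y = 0 (among the integer gridlines); one x-axis crossing is at x = 0.
3. Putting this together gives p.

x*y^3 + y^4 + 3*x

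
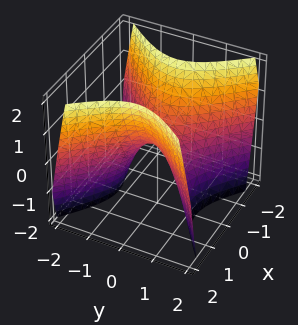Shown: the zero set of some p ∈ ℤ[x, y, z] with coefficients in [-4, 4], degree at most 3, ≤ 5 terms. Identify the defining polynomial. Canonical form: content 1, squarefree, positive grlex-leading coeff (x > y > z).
1. deg p = 2. A saddle surface; a quadric.
2. Symmetries: mirror symmetry x ↦ −x ⇒ only even powers of x; mirror symmetry y ↦ −y ⇒ only even powers of y.
3. Checking where it meets the axes: it crosses the x-axis at the gridline x = 0; it meets the y-axis at y = 0 (among the integer gridlines); it crosses the z-axis at the gridline z = 0.
4. Fitting integer coefficients to these (and the overall shape) gives p.

3*x^2 - 3*y^2 - 2*z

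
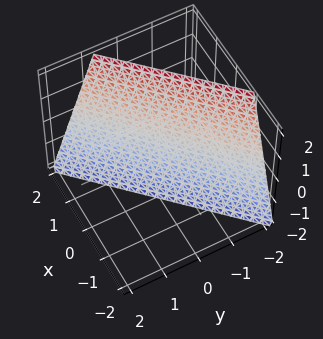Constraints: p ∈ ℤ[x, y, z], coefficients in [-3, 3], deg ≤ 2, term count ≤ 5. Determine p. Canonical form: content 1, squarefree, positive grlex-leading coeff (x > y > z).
(a) The degree is 1 — the surface is flat (a plane).
(b) Observable constraints: it crosses the z-axis at the gridline z = -2.
(c) Fitting integer coefficients to these (and the overall shape) gives p.

3*x - 3*y - z - 2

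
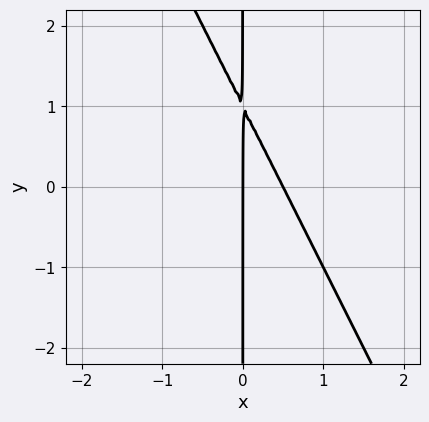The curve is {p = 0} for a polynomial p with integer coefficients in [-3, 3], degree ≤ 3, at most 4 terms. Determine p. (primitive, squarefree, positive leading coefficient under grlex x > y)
(a) deg p = 2. A generic line meets the curve in up to 2 points.
(b) Against the integer gridlines: one x-axis crossing is at x = 0; the visible y-axis segment lies entirely on the curve.
(c) Matching integer coefficients to the picture gives p.

2*x^2 + x*y - x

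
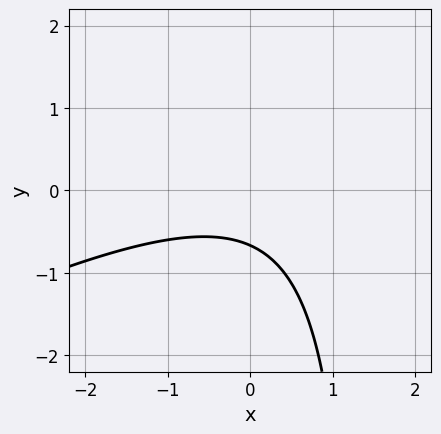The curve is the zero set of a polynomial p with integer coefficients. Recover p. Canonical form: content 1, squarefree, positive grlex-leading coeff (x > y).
x^2 - 2*x*y + 3*y + 2

First, deg p = 2. The shape is more complex than any degree-1 curve.
Next, reading off the gridlines: no x-intercept at any integer in the box.
Finally, matching integer coefficients to the picture gives p.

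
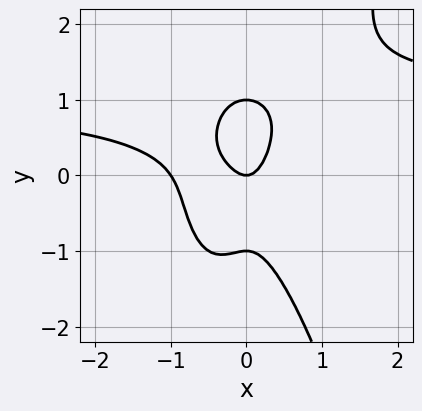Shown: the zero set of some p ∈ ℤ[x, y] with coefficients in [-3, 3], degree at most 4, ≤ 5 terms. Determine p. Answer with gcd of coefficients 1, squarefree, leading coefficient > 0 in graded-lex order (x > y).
The degree is 4 — a generic line meets the curve in up to 4 points.
Checking where it meets the axes: among the integer gridlines, it crosses the x-axis at x ∈ {-1, 0}; among the integer gridlines, it crosses the y-axis at y ∈ {-1, 0, 1}.
Together with the visible shape, these determine p as stated.

3*x^3*y - 3*x^3 - y^3 - 3*x^2 + y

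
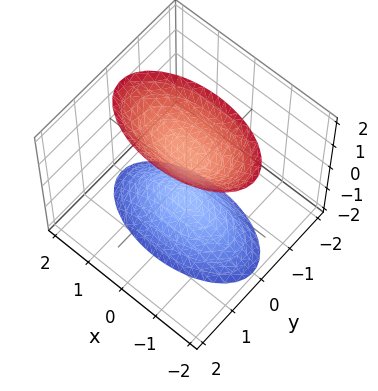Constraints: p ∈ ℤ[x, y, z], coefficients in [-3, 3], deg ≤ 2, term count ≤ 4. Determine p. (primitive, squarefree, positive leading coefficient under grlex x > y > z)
x^2 + 3*y^2 - z^2 + 1

1. There are 2 components. They look like related sheets of one shape, so recover p as a whole.
2. deg p = 2. Two sheets facing apart; a quadric.
3. Symmetries: it's symmetric under z → −z, forcing even powers of z; it's symmetric under x → −x, forcing even powers of x; the y ↦ −y reflection is a symmetry, so y appears only in even powers.
4. Observable constraints: the z-axis gridline crossings are at z ∈ {-1, 1}; no y-intercept at any integer in the box; the surface avoids every integer x-axis point in the box.
5. Fitting integer coefficients to these (and the overall shape) gives p.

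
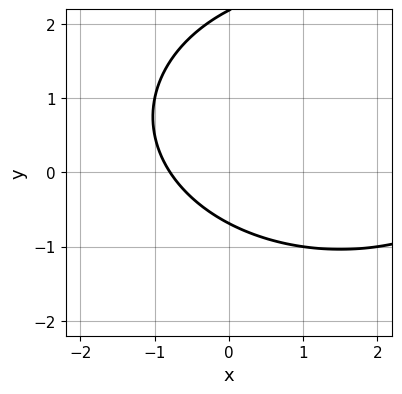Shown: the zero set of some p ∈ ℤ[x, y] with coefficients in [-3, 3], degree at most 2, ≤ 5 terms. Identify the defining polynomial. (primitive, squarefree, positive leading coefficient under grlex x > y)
x^2 + 2*y^2 - 3*x - 3*y - 3

(a) The degree is 2 — no degree-1 curve has this shape.
(b) The integer polynomial consistent with all of this is the stated p.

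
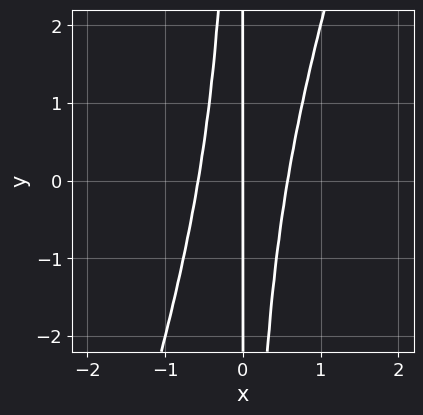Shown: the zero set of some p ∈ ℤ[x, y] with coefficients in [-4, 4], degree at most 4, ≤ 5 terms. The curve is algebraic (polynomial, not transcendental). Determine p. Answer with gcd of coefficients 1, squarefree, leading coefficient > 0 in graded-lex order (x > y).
3*x^3 - x^2*y - x

1. deg p = 3.
2. Against the integer gridlines: one x-axis crossing is at x = 0; every point of the y-axis in the box is on the curve.
3. Fitting integer coefficients to these (and the overall shape) gives p.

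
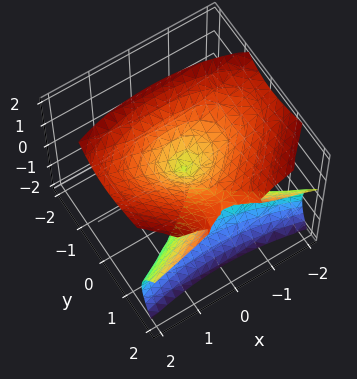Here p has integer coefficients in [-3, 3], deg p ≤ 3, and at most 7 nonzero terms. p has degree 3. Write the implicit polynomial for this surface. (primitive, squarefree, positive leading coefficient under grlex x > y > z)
2*y^3 - 3*y^2*z + 2*z^3 - 2*x^2 - y^2

The degree is 3 — no degree-2 surface has this shape.
Observable constraints: it meets the x-axis at x = 0 (among the integer gridlines); one z-axis crossing is at z = 0; it meets the y-axis at y = 0 (among the integer gridlines).
Solving for integer coefficients yields p as stated.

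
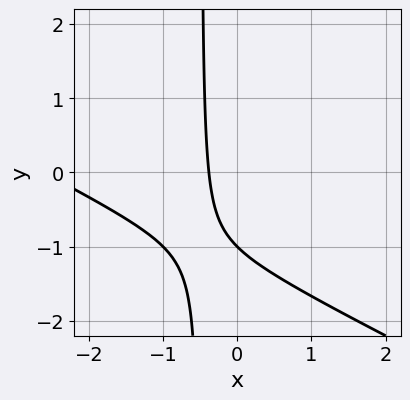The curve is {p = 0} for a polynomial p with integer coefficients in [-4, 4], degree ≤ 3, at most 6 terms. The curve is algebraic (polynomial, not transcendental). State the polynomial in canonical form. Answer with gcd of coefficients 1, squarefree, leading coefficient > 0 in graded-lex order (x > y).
First, deg p = 2. A generic line meets the curve in up to 2 points.
Then, checking where it meets the axes: one y-axis crossing is at y = -1.
Finally, matching integer coefficients to the picture gives p.

x^2 + 2*x*y + 3*x + y + 1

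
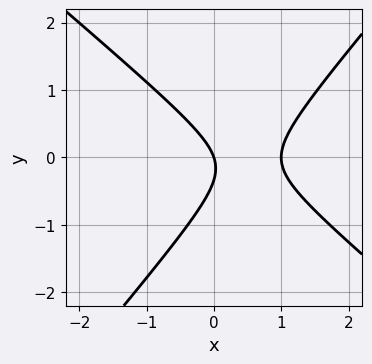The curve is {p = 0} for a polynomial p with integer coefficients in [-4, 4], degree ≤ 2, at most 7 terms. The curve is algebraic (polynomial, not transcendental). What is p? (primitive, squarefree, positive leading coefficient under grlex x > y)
3*x^2 + x*y - 3*y^2 - 3*x - y

1. deg p = 2.
2. Reading off the gridlines: one y-axis crossing is at y = 0; among the integer gridlines, it crosses the x-axis at x ∈ {0, 1}.
3. Fitting integer coefficients to these (and the overall shape) gives p.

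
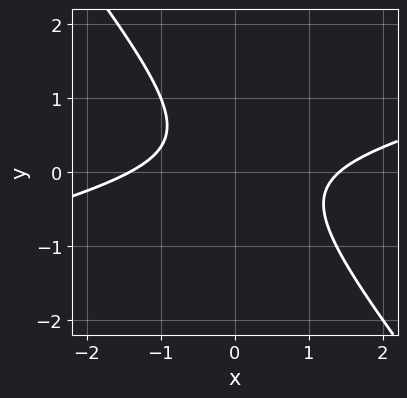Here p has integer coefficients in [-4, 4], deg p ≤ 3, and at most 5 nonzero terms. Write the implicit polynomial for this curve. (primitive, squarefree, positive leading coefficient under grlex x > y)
x^2 - 3*x*y - 3*y^2 + y - 2

First, deg p = 2. The shape is more complex than any degree-1 curve.
Next, observable constraints: the curve avoids every integer y-axis point in the box.
Finally, fitting integer coefficients to these (and the overall shape) gives p.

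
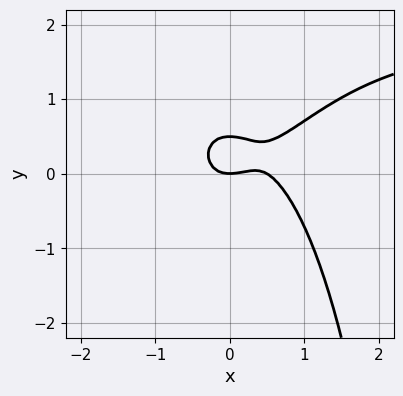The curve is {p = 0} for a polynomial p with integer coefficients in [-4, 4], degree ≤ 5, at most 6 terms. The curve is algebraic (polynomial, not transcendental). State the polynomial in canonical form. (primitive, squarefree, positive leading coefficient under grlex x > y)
x^3*y - 2*x^3 + x^2 + 2*y^2 - y

1. deg p = 4. A generic line meets the curve in up to 4 points.
2. Observable constraints: it crosses the x-axis at the gridline x = 0; one y-axis crossing is at y = 0.
3. Fitting integer coefficients to these (and the overall shape) gives p.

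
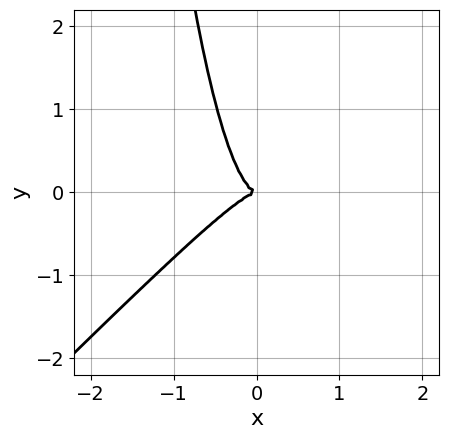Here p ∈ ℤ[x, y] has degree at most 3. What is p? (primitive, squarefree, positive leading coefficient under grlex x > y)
1. The degree is 3 — the shape is more complex than any degree-2 curve.
2. Against the integer gridlines: it meets the x-axis at x = 0 (among the integer gridlines); one y-axis crossing is at y = 0.
3. These observations pin down the coefficients.

3*x^3 - 3*x^2*y + y^2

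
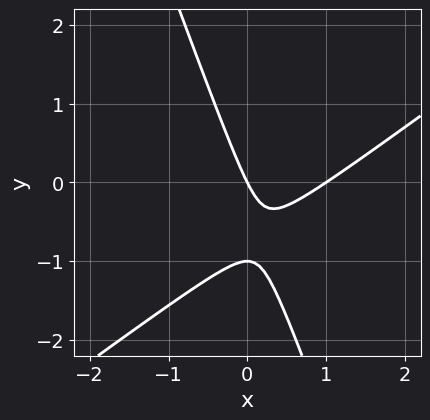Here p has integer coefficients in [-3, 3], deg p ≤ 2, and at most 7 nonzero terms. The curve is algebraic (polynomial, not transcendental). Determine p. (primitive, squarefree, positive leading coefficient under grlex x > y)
2*x^2 - 2*x*y - y^2 - 2*x - y

First, degree: a generic line meets the curve in up to 2 points, so deg p = 2.
Then, from the visible intercepts: the x-axis gridline crossings are at x ∈ {0, 1}; among the integer gridlines, it crosses the y-axis at y ∈ {-1, 0}.
Finally, these observations pin down the coefficients.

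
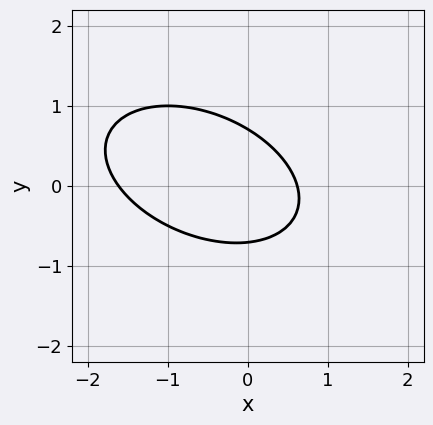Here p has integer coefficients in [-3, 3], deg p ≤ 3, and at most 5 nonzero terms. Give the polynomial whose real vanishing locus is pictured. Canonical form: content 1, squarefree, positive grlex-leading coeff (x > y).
x^2 + x*y + 2*y^2 + x - 1

1. The degree is 2 — the shape is more complex than any degree-1 curve.
2. Matching integer coefficients to the picture gives p.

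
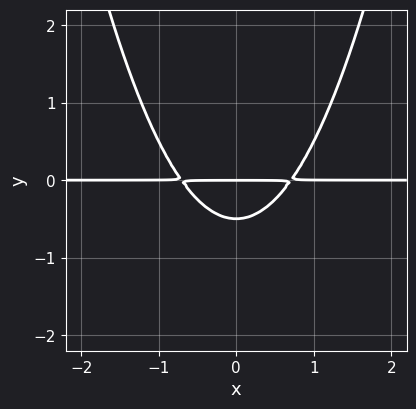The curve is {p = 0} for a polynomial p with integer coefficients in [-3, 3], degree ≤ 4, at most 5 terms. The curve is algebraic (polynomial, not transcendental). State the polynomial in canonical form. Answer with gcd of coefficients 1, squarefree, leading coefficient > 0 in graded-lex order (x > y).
2*x^2*y - 2*y^2 - y

deg p = 3. A generic line meets the curve in up to 3 points.
Symmetries: mirror symmetry x ↦ −x ⇒ only even powers of x.
From the visible intercepts: it crosses the y-axis at the gridline y = 0; the visible x-axis segment lies entirely on the curve.
Together with the visible shape, these determine p as stated.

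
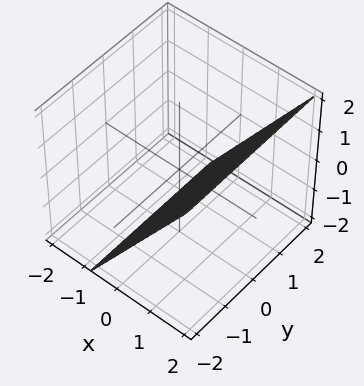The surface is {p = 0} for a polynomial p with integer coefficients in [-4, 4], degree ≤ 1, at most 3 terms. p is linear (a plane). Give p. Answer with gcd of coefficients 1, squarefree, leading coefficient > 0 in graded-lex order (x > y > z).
(a) deg p = 1.
(b) Observable constraints: it misses every integer gridline on the y-axis; it meets the z-axis at z = -1 (among the integer gridlines).
(c) Putting this together gives p.

3*x - 2*z - 2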